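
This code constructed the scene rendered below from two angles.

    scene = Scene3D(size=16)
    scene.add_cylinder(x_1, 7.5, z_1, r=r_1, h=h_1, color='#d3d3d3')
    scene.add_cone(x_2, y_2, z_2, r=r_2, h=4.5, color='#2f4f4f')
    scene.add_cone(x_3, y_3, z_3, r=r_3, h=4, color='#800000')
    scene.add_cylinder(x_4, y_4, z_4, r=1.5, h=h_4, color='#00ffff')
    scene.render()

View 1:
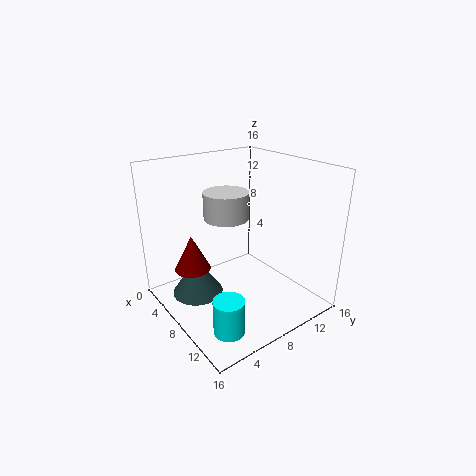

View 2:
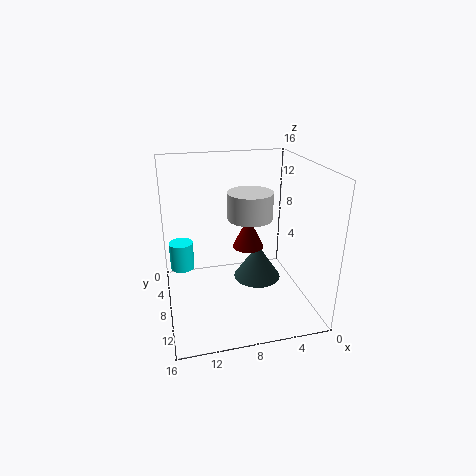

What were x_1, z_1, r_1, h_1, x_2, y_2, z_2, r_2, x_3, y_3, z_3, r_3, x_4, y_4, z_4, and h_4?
x_1 = 6.5
z_1 = 10
r_1 = 2.5
h_1 = 3
x_2 = 4.5
y_2 = 4.5
z_2 = 0.5
r_2 = 3
x_3 = 5.5
y_3 = 3.5
z_3 = 4.5
r_3 = 2
x_4 = 14
y_4 = 2.5
z_4 = 2
h_4 = 3.5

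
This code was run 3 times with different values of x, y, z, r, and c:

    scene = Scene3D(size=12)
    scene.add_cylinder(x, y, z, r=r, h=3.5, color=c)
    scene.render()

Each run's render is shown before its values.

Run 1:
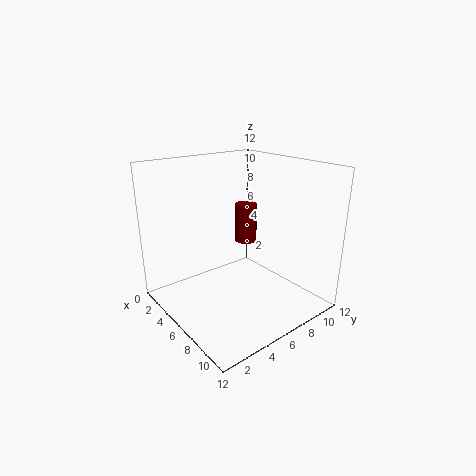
x = 4; y = 8.5; z = 4.5; r = 1; c = 'maroon'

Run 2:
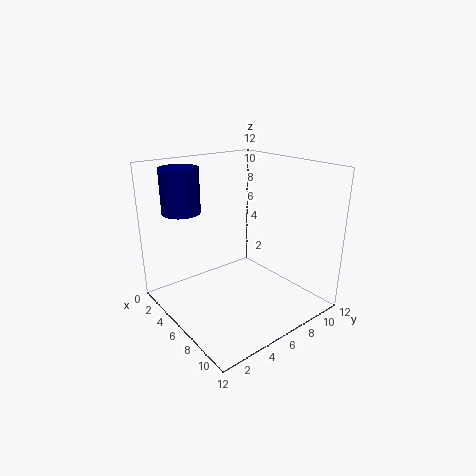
x = 4; y = 2; z = 8.5; r = 1.5; c = 'navy'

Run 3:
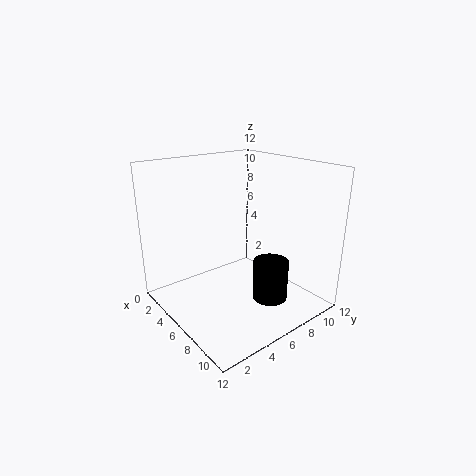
x = 8; y = 8; z = 0.5; r = 1.5; c = 'black'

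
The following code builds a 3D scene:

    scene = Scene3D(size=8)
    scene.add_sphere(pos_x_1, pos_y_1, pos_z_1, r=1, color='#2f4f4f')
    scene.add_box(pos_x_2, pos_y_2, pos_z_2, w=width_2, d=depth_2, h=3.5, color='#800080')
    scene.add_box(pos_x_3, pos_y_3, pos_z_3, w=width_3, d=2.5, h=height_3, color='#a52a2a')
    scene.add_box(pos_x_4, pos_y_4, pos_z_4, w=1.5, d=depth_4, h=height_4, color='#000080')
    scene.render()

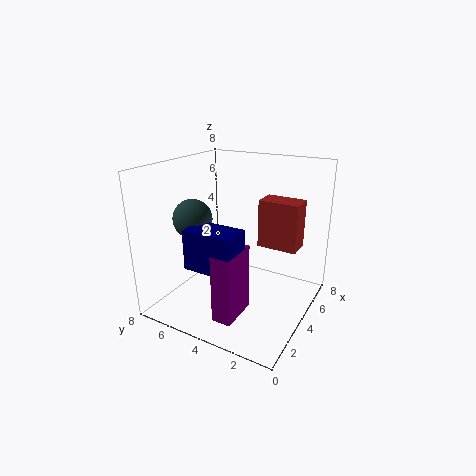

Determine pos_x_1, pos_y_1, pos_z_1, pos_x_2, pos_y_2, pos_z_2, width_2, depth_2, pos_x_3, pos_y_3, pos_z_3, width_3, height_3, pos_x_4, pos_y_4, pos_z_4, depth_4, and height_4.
pos_x_1 = 2; pos_y_1 = 5.5; pos_z_1 = 5.5; pos_x_2 = 0.5; pos_y_2 = 2.5; pos_z_2 = 1; width_2 = 2; depth_2 = 1; pos_x_3 = 6.5; pos_y_3 = 1.5; pos_z_3 = 2.5; width_3 = 1.5; height_3 = 3; pos_x_4 = 0.5; pos_y_4 = 2.5; pos_z_4 = 3.5; depth_4 = 2.5; height_4 = 2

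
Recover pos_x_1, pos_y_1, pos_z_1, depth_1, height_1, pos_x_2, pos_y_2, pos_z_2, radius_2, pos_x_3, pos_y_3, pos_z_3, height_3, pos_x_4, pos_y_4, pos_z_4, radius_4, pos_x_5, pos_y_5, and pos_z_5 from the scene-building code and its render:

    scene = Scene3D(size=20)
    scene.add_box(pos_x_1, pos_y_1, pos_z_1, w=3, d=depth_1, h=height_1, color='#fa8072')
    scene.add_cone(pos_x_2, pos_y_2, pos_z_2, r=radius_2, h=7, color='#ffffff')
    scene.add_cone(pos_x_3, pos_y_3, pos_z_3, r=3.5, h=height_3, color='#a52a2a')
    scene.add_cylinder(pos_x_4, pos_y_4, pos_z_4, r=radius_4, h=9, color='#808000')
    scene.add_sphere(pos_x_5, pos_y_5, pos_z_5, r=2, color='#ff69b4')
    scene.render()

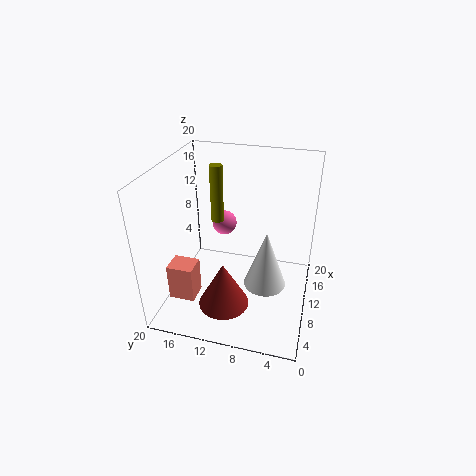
pos_x_1 = 3.5; pos_y_1 = 14.5; pos_z_1 = 3; depth_1 = 3.5; height_1 = 5; pos_x_2 = 4; pos_y_2 = 5; pos_z_2 = 8; radius_2 = 2.5; pos_x_3 = 6; pos_y_3 = 11; pos_z_3 = 1.5; height_3 = 6.5; pos_x_4 = 16; pos_y_4 = 15; pos_z_4 = 9; radius_4 = 1; pos_x_5 = 18; pos_y_5 = 14.5; pos_z_5 = 7.5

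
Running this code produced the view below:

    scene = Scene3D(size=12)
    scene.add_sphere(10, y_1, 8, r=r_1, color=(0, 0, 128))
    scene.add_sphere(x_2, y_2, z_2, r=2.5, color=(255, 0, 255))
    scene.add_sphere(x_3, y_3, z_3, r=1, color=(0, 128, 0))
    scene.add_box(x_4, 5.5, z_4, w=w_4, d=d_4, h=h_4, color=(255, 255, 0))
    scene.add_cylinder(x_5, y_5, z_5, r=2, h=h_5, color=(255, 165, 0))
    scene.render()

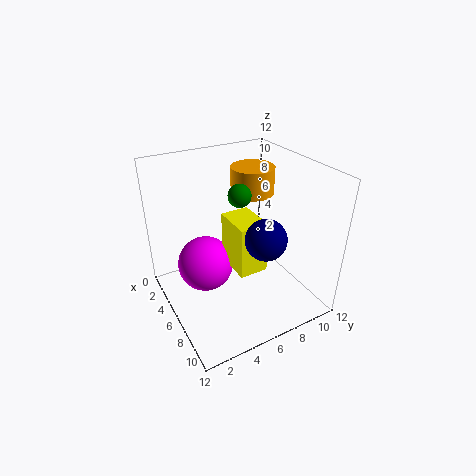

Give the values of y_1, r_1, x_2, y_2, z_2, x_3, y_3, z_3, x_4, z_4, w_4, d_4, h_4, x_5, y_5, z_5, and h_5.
y_1 = 6; r_1 = 1.5; x_2 = 3.5; y_2 = 4; z_2 = 2.5; x_3 = 4.5; y_3 = 7; z_3 = 9; x_4 = 4; z_4 = 3; w_4 = 3.5; d_4 = 2.5; h_4 = 4.5; x_5 = 2.5; y_5 = 9.5; z_5 = 8; h_5 = 2.5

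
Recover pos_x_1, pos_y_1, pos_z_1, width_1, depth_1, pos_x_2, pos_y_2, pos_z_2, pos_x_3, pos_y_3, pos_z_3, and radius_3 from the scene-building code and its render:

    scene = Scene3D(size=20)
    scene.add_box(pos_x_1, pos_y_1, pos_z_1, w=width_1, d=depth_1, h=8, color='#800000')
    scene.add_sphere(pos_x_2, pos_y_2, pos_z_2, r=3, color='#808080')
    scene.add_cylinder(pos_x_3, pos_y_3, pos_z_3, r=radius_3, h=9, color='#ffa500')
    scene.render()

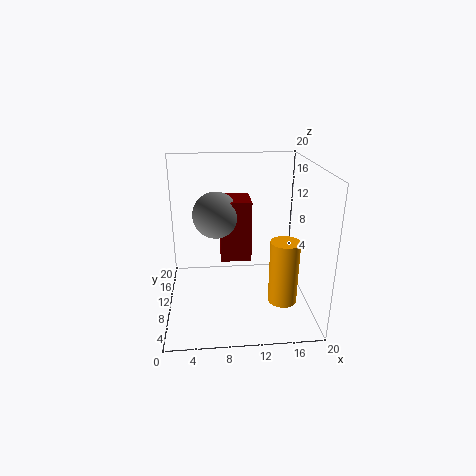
pos_x_1 = 7.5; pos_y_1 = 7; pos_z_1 = 8; width_1 = 4; depth_1 = 4.5; pos_x_2 = 7; pos_y_2 = 8.5; pos_z_2 = 14; pos_x_3 = 16; pos_y_3 = 7; pos_z_3 = 1.5; radius_3 = 2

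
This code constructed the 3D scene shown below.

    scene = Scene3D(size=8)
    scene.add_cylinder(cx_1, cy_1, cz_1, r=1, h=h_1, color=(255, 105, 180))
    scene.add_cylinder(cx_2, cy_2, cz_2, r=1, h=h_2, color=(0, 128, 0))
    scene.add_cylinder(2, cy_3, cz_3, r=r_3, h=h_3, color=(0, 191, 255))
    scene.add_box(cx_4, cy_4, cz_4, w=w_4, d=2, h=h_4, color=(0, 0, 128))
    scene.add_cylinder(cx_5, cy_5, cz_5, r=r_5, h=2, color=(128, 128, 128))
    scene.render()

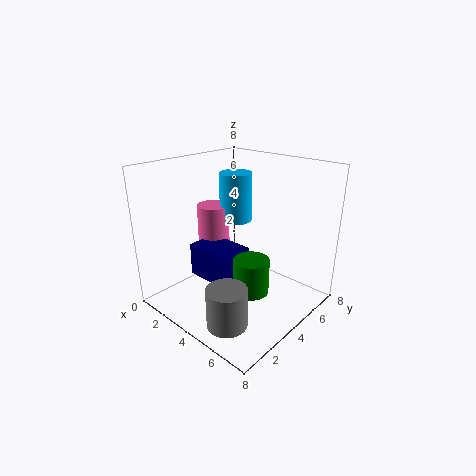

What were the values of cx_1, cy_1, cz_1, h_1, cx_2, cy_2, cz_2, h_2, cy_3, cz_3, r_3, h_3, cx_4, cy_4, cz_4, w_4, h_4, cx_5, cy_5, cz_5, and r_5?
cx_1 = 1
cy_1 = 5
cz_1 = 2
h_1 = 3
cx_2 = 5
cy_2 = 4
cz_2 = 1
h_2 = 2
cy_3 = 6
cz_3 = 4
r_3 = 1
h_3 = 3
cx_4 = 1
cy_4 = 3
cz_4 = 1
w_4 = 3
h_4 = 2
cx_5 = 6
cy_5 = 1
cz_5 = 1
r_5 = 1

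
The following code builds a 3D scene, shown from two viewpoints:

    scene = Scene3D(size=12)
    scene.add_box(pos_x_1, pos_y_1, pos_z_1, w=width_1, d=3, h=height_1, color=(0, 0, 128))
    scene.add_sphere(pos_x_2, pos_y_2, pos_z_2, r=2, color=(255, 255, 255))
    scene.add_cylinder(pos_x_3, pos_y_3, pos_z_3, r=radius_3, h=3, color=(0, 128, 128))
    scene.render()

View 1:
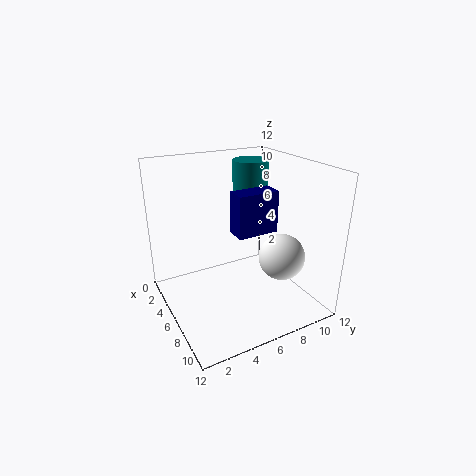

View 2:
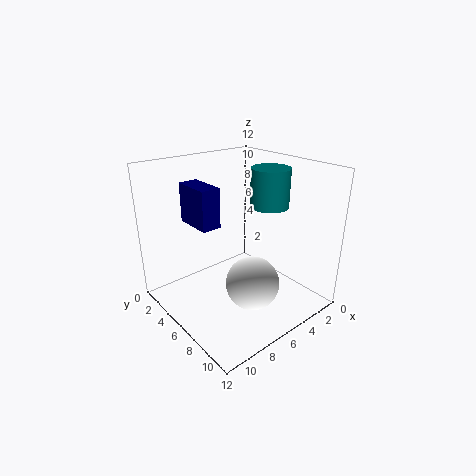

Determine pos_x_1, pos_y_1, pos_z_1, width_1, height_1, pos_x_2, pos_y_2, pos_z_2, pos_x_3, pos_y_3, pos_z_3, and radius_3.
pos_x_1 = 8.5; pos_y_1 = 4; pos_z_1 = 8; width_1 = 1.5; height_1 = 3; pos_x_2 = 7.5; pos_y_2 = 9.5; pos_z_2 = 4; pos_x_3 = 4.5; pos_y_3 = 8; pos_z_3 = 9; radius_3 = 1.5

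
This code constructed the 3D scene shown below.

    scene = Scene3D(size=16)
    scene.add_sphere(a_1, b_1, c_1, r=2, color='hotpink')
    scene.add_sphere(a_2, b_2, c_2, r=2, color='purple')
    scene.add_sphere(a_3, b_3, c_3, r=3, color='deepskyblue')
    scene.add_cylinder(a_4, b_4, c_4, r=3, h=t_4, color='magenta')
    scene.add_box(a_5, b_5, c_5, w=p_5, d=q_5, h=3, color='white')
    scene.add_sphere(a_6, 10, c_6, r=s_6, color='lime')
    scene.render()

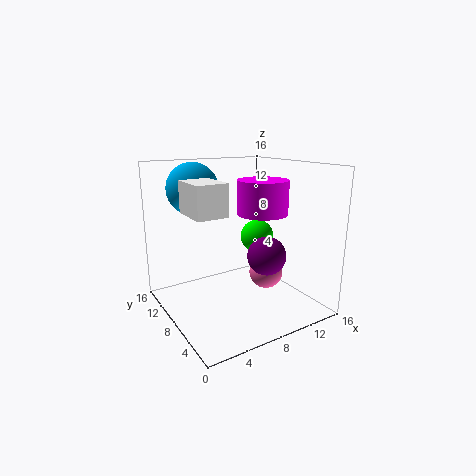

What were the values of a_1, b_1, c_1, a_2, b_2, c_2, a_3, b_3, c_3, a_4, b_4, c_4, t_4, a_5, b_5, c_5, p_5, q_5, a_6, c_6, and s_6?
a_1 = 12, b_1 = 8, c_1 = 3, a_2 = 9, b_2 = 4, c_2 = 7, a_3 = 5, b_3 = 13, c_3 = 13, a_4 = 12, b_4 = 9, c_4 = 10, t_4 = 4, a_5 = 1, b_5 = 3, c_5 = 12, p_5 = 3, q_5 = 4, a_6 = 12, c_6 = 7, s_6 = 2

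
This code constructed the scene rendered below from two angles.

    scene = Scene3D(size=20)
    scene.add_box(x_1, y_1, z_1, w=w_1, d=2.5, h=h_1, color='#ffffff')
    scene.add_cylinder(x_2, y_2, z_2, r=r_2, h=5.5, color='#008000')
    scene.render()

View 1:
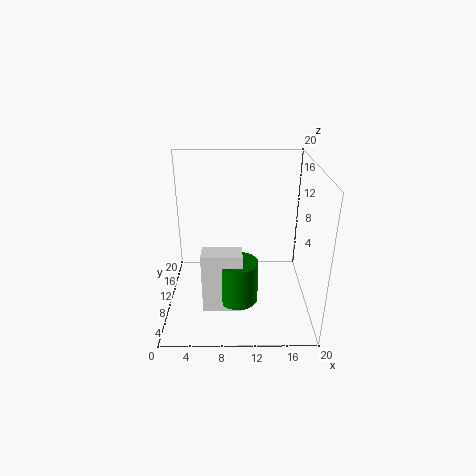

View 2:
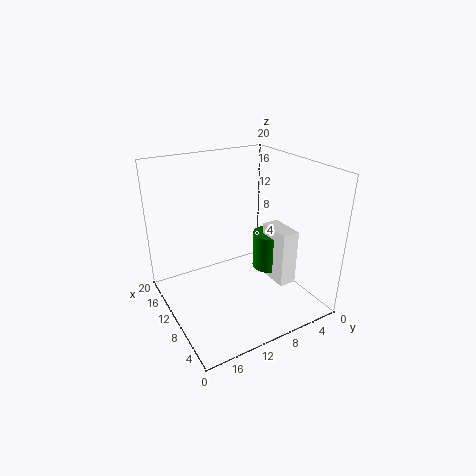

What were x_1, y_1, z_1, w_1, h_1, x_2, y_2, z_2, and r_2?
x_1 = 5.5; y_1 = 3; z_1 = 3; w_1 = 5; h_1 = 8; x_2 = 10; y_2 = 4.5; z_2 = 4; r_2 = 2.5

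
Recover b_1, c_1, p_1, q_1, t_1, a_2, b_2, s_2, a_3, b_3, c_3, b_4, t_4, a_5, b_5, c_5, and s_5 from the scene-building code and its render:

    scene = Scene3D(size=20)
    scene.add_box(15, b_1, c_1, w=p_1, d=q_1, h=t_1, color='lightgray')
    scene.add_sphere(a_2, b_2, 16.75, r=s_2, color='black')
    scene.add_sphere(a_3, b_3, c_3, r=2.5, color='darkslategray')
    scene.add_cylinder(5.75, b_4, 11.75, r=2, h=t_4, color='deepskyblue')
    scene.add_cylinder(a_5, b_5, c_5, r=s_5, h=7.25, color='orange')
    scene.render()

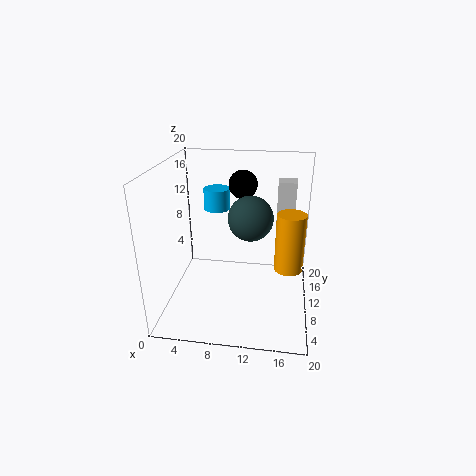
b_1 = 16.25
c_1 = 7.75
p_1 = 2.75
q_1 = 2.75
t_1 = 8.5
a_2 = 10.25
b_2 = 13
s_2 = 2
a_3 = 12.5
b_3 = 3
c_3 = 16
b_4 = 16.25
t_4 = 3.25
a_5 = 17
b_5 = 5.5
c_5 = 8.5
s_5 = 1.75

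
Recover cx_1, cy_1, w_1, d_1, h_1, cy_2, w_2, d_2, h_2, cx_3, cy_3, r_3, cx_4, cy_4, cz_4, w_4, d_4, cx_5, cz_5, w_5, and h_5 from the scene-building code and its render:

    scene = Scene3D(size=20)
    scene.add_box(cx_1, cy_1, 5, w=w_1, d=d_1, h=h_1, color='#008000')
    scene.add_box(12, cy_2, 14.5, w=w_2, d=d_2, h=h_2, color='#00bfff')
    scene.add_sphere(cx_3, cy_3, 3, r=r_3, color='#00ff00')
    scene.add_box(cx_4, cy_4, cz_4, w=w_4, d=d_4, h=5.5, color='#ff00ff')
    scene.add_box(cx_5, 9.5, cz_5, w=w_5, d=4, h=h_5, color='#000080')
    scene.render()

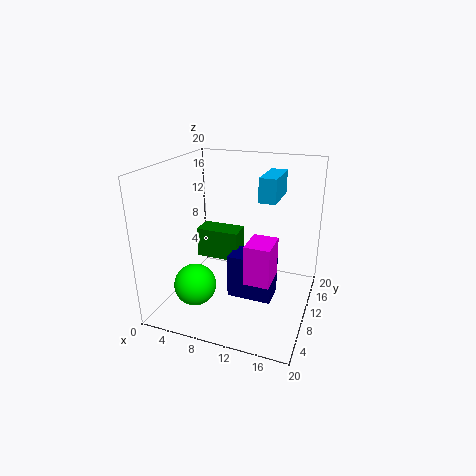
cx_1 = 2.5
cy_1 = 12
w_1 = 6.5
d_1 = 3.5
h_1 = 4.5
cy_2 = 12.5
w_2 = 2.5
d_2 = 6.5
h_2 = 3.5
cx_3 = 4.5
cy_3 = 7
r_3 = 3
cx_4 = 12
cy_4 = 6.5
cz_4 = 5
w_4 = 3.5
d_4 = 4.5
cx_5 = 8.5
cz_5 = 0.5
w_5 = 6.5
h_5 = 6.5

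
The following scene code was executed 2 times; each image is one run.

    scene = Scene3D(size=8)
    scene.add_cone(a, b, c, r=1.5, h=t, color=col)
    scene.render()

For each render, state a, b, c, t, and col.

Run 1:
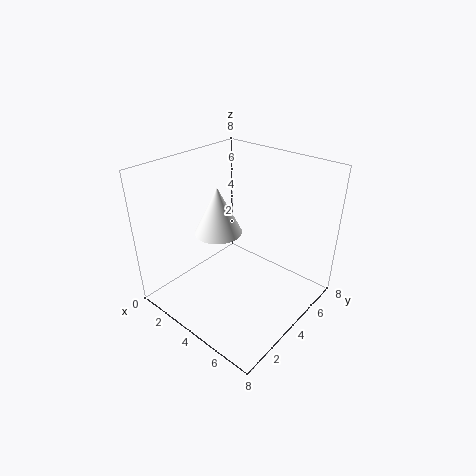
a = 1.5; b = 5; c = 3; t = 3; col = 'white'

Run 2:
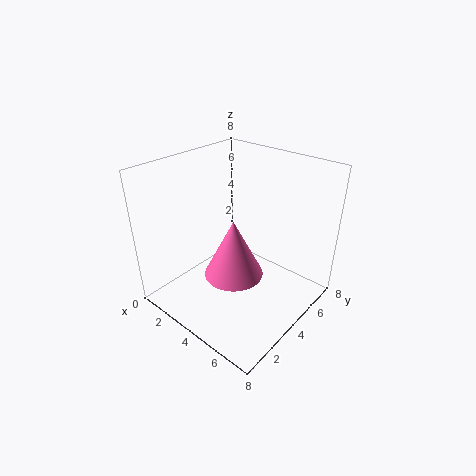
a = 5; b = 2.5; c = 3; t = 3; col = 'hotpink'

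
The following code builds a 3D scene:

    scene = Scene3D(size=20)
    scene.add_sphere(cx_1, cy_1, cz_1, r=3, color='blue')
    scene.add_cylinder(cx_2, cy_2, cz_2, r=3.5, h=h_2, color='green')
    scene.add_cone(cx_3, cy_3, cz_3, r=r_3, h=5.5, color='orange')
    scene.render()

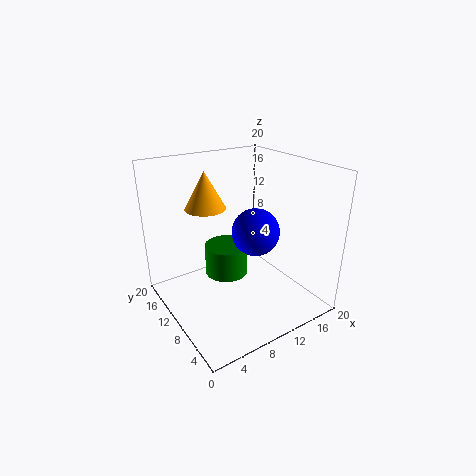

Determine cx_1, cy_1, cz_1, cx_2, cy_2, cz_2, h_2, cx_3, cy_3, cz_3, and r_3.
cx_1 = 10
cy_1 = 6
cz_1 = 12.5
cx_2 = 12
cy_2 = 16.5
cz_2 = 0.5
h_2 = 5
cx_3 = 8
cy_3 = 15.5
cz_3 = 13
r_3 = 3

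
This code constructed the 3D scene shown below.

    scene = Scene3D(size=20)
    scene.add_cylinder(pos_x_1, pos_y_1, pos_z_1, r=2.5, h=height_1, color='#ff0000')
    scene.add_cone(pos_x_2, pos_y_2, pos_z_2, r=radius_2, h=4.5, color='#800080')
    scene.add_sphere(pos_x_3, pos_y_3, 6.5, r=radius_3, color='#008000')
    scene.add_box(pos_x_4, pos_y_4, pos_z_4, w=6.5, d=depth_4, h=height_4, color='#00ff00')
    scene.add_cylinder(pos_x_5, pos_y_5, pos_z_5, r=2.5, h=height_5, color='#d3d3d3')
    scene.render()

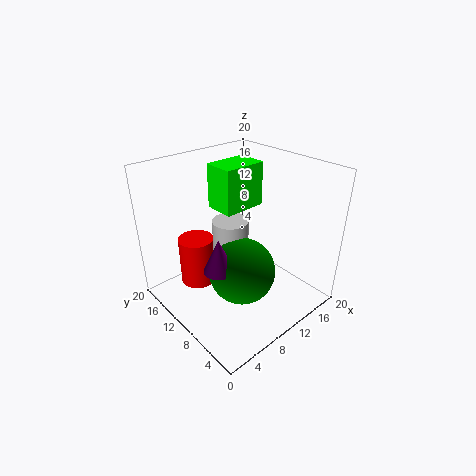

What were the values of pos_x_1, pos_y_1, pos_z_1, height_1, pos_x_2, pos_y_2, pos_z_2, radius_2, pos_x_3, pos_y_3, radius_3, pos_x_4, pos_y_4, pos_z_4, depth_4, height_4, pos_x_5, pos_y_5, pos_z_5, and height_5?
pos_x_1 = 6; pos_y_1 = 14.5; pos_z_1 = 2.5; height_1 = 7; pos_x_2 = 5; pos_y_2 = 8; pos_z_2 = 8; radius_2 = 2; pos_x_3 = 8.5; pos_y_3 = 7.5; radius_3 = 4.5; pos_x_4 = 10; pos_y_4 = 12; pos_z_4 = 12.5; depth_4 = 4.5; height_4 = 6.5; pos_x_5 = 9.5; pos_y_5 = 11; pos_z_5 = 2.5; height_5 = 10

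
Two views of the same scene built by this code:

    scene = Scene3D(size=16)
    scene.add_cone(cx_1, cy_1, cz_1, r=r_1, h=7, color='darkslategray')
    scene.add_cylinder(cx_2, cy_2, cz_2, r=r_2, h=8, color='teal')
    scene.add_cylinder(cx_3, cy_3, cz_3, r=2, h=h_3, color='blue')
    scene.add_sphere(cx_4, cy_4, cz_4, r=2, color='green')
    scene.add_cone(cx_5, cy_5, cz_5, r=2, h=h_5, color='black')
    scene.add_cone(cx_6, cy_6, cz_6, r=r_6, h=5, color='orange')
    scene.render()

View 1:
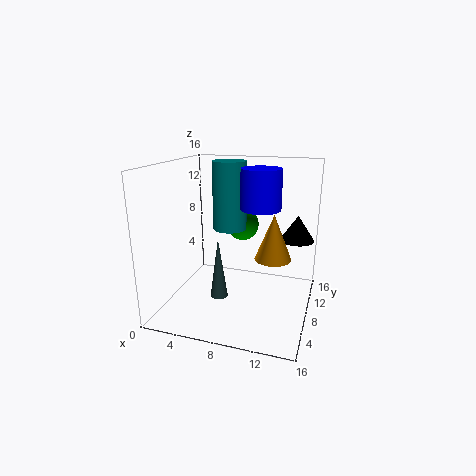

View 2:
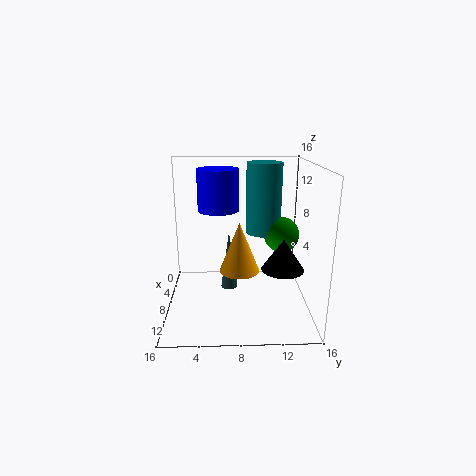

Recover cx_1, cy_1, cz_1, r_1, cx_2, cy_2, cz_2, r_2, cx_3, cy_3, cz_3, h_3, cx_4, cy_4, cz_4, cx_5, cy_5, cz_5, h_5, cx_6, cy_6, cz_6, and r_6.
cx_1 = 6
cy_1 = 7
cz_1 = 1
r_1 = 1
cx_2 = 6
cy_2 = 11
cz_2 = 8
r_2 = 2
cx_3 = 11
cy_3 = 6
cz_3 = 12
h_3 = 4
cx_4 = 7
cy_4 = 13
cz_4 = 8
cx_5 = 14
cy_5 = 12
cz_5 = 7
h_5 = 3
cx_6 = 12
cy_6 = 8
cz_6 = 6
r_6 = 2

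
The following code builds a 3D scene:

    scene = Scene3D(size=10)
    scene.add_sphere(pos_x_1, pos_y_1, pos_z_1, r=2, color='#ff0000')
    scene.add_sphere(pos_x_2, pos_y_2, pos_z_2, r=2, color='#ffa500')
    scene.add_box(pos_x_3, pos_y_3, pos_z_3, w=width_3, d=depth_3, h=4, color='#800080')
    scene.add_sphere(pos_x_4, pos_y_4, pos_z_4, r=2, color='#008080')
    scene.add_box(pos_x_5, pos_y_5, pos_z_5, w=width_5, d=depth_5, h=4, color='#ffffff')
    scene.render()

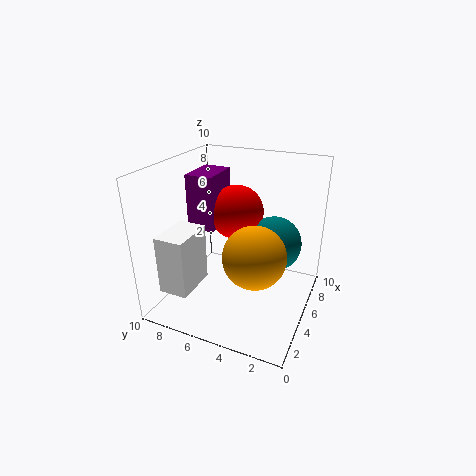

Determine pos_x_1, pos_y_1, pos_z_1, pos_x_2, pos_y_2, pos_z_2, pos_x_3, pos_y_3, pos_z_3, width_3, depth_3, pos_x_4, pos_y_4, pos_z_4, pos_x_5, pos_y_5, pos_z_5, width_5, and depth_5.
pos_x_1 = 7, pos_y_1 = 6, pos_z_1 = 6, pos_x_2 = 3, pos_y_2 = 3, pos_z_2 = 5, pos_x_3 = 5, pos_y_3 = 7, pos_z_3 = 5, width_3 = 3, depth_3 = 2, pos_x_4 = 7, pos_y_4 = 3, pos_z_4 = 4, pos_x_5 = 1, pos_y_5 = 7, pos_z_5 = 2, width_5 = 3, depth_5 = 2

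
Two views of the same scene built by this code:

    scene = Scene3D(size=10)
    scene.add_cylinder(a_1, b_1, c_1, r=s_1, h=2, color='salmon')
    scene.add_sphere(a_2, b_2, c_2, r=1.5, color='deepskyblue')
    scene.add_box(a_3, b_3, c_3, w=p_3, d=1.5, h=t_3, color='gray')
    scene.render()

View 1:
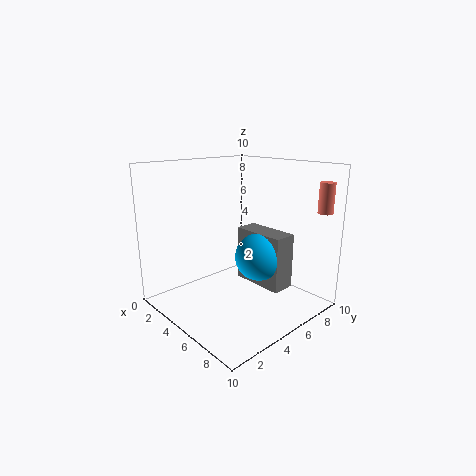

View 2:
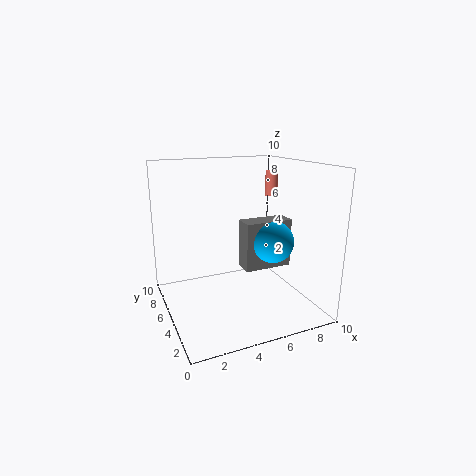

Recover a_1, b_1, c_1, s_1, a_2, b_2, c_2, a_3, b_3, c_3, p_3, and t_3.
a_1 = 9.5, b_1 = 8.5, c_1 = 7, s_1 = 0.5, a_2 = 7.5, b_2 = 4.5, c_2 = 4.5, a_3 = 5.5, b_3 = 4.5, c_3 = 2.5, p_3 = 3.5, t_3 = 3.5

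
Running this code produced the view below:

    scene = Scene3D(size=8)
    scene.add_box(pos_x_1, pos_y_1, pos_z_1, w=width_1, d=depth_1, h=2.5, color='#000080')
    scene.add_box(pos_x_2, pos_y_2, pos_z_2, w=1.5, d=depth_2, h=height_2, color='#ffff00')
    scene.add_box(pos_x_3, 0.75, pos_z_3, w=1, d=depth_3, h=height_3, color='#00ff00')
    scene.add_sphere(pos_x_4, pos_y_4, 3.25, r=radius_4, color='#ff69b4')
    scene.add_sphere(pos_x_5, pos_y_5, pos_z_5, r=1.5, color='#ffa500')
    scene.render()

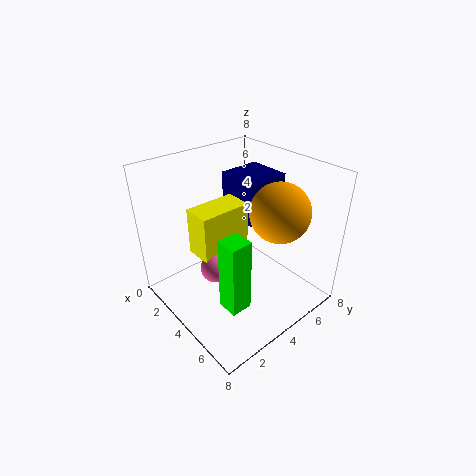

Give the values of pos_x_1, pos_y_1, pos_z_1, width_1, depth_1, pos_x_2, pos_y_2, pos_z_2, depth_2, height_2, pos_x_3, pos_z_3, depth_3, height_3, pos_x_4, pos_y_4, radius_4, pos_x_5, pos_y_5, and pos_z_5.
pos_x_1 = 1.75
pos_y_1 = 4.75
pos_z_1 = 4.5
width_1 = 2.5
depth_1 = 2.5
pos_x_2 = 3
pos_y_2 = 1.5
pos_z_2 = 3.75
depth_2 = 2.75
height_2 = 2.5
pos_x_3 = 6.5
pos_z_3 = 3
depth_3 = 1
height_3 = 3.5
pos_x_4 = 4.5
pos_y_4 = 2
radius_4 = 0.75
pos_x_5 = 6.25
pos_y_5 = 4.75
pos_z_5 = 6.25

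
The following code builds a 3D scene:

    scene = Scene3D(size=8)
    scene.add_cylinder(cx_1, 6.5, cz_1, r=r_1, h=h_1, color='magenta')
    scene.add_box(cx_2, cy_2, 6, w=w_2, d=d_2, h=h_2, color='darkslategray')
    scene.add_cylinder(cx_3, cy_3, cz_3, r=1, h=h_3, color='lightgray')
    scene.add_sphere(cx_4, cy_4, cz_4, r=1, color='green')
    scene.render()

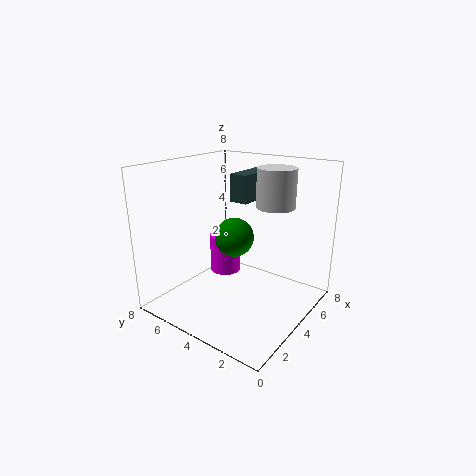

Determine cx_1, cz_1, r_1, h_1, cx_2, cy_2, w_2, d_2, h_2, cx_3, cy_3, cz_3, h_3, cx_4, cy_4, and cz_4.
cx_1 = 6; cz_1 = 0.5; r_1 = 1; h_1 = 2.5; cx_2 = 4; cy_2 = 3.5; w_2 = 2.5; d_2 = 1; h_2 = 1.5; cx_3 = 4.5; cy_3 = 2; cz_3 = 6; h_3 = 2; cx_4 = 3; cy_4 = 3.5; cz_4 = 4.5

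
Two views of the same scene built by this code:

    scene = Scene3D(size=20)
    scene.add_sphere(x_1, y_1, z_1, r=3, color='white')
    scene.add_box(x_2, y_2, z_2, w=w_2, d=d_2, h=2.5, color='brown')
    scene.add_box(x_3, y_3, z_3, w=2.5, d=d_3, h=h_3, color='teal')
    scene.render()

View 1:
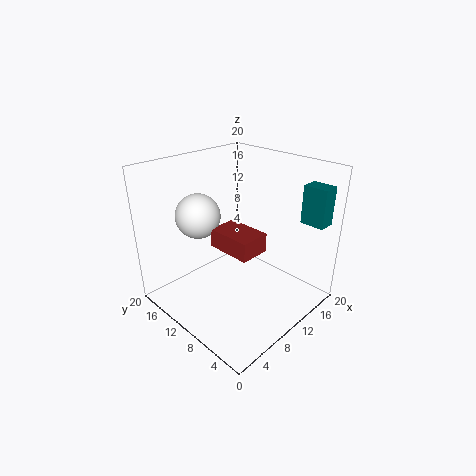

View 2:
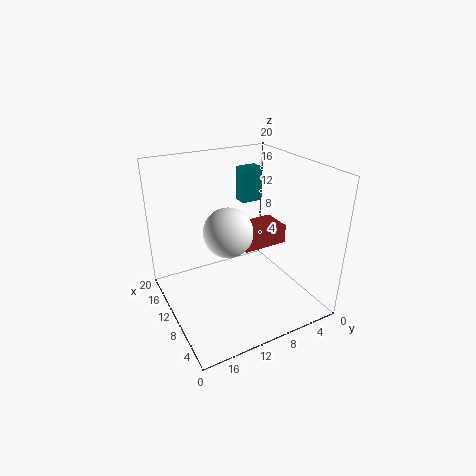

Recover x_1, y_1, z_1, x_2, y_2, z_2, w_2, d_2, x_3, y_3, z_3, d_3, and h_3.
x_1 = 6, y_1 = 13.5, z_1 = 13.5, x_2 = 6, y_2 = 5, z_2 = 10, w_2 = 4, d_2 = 6, x_3 = 17.5, y_3 = 1.5, z_3 = 11.5, d_3 = 3.5, h_3 = 5.5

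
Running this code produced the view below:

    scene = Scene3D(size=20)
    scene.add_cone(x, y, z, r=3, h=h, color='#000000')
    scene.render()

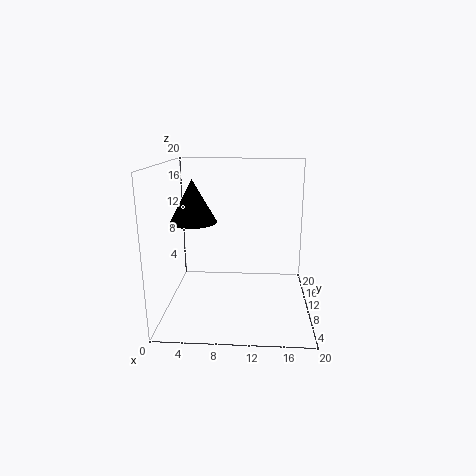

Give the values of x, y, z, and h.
x = 4.5
y = 7
z = 13
h = 5.5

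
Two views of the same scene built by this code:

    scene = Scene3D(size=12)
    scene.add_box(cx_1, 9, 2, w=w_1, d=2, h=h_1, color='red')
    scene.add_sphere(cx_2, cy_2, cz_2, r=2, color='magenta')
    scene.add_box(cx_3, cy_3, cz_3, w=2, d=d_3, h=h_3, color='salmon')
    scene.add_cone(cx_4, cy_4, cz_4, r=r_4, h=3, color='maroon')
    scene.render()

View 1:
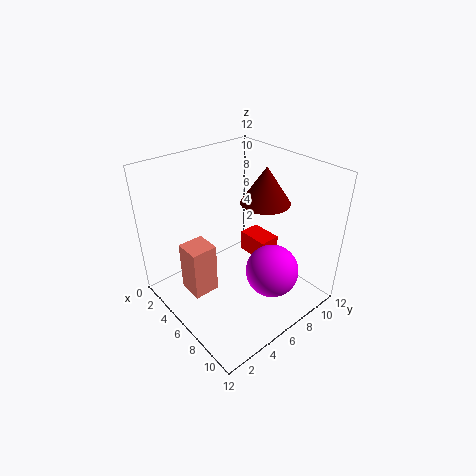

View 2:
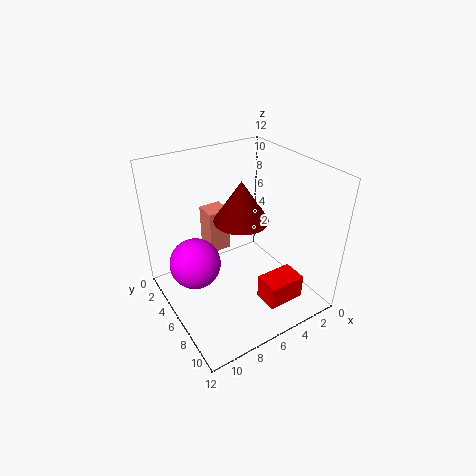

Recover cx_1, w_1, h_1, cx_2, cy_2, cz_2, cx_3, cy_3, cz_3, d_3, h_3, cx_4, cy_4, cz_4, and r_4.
cx_1 = 3
w_1 = 3
h_1 = 2
cx_2 = 10
cy_2 = 6
cz_2 = 5
cx_3 = 5
cy_3 = 1
cz_3 = 3
d_3 = 2
h_3 = 4
cx_4 = 7
cy_4 = 8
cz_4 = 9
r_4 = 2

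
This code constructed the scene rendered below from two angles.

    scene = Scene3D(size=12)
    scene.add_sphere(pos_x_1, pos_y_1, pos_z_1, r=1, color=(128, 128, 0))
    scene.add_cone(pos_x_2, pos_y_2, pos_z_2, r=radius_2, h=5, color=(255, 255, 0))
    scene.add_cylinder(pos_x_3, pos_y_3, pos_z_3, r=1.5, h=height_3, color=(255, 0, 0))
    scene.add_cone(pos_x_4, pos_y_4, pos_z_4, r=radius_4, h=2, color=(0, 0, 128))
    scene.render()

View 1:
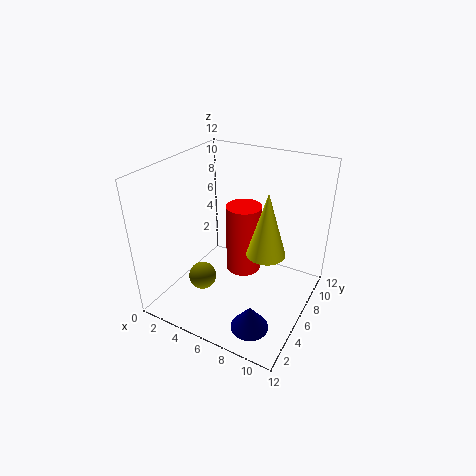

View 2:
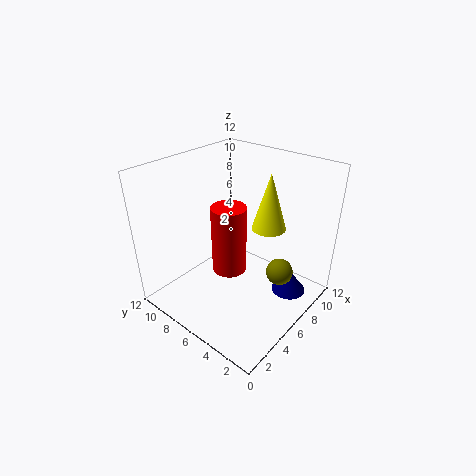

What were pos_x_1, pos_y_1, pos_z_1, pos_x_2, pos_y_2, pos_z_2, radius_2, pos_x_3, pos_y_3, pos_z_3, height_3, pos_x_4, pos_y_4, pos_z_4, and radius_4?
pos_x_1 = 5.5
pos_y_1 = 1.5
pos_z_1 = 5
pos_x_2 = 9
pos_y_2 = 5
pos_z_2 = 6
radius_2 = 1.5
pos_x_3 = 6
pos_y_3 = 7
pos_z_3 = 2.5
height_3 = 6
pos_x_4 = 9
pos_y_4 = 2.5
pos_z_4 = 0.5
radius_4 = 1.5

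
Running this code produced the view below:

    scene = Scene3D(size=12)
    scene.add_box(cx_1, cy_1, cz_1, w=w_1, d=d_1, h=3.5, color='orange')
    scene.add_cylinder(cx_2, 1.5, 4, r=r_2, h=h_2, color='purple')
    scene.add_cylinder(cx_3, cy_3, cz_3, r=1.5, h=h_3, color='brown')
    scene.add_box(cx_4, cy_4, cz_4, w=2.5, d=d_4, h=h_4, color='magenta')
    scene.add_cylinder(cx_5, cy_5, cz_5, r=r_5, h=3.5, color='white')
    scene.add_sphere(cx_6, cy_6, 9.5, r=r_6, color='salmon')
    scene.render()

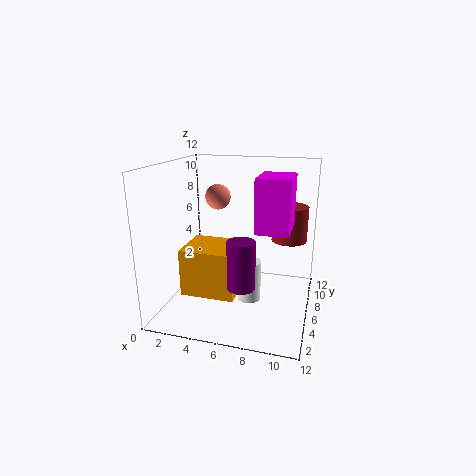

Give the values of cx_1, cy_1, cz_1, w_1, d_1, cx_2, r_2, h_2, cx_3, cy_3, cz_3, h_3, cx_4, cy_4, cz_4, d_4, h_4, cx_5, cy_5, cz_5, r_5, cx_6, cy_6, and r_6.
cx_1 = 3
cy_1 = 1
cz_1 = 3
w_1 = 4
d_1 = 3.5
cx_2 = 7.5
r_2 = 1
h_2 = 3.5
cx_3 = 10
cy_3 = 8
cz_3 = 5.5
h_3 = 3
cx_4 = 8
cy_4 = 3
cz_4 = 7.5
d_4 = 3.5
h_4 = 4
cx_5 = 7
cy_5 = 6
cz_5 = 0.5
r_5 = 1
cx_6 = 4.5
cy_6 = 5.5
r_6 = 1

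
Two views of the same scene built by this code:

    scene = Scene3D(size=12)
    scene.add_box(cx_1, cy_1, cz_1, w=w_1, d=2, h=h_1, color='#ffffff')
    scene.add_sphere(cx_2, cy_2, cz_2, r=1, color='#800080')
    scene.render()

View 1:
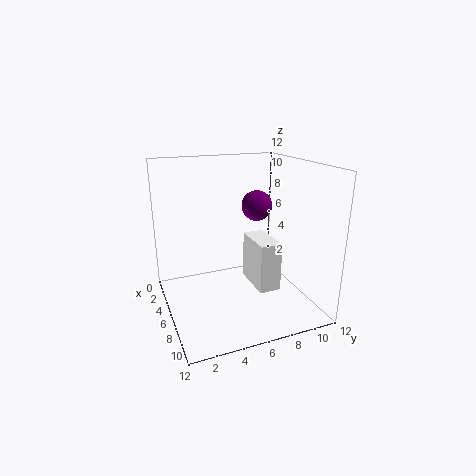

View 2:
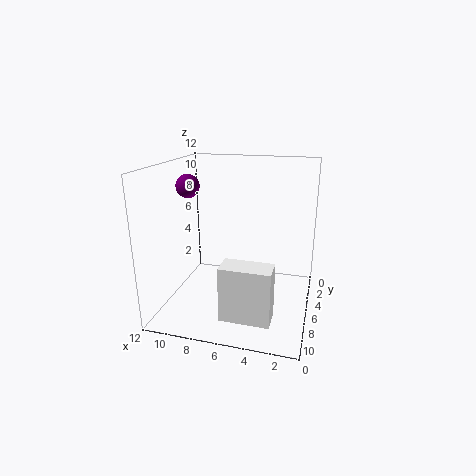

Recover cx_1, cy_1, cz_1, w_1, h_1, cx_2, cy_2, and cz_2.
cx_1 = 2.5, cy_1 = 8, cz_1 = 0.5, w_1 = 4, h_1 = 4.5, cx_2 = 10.5, cy_2 = 5.5, cz_2 = 10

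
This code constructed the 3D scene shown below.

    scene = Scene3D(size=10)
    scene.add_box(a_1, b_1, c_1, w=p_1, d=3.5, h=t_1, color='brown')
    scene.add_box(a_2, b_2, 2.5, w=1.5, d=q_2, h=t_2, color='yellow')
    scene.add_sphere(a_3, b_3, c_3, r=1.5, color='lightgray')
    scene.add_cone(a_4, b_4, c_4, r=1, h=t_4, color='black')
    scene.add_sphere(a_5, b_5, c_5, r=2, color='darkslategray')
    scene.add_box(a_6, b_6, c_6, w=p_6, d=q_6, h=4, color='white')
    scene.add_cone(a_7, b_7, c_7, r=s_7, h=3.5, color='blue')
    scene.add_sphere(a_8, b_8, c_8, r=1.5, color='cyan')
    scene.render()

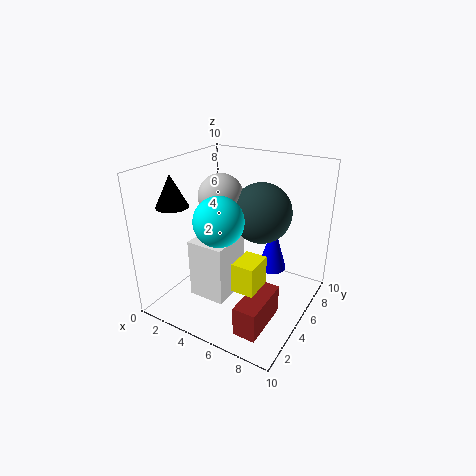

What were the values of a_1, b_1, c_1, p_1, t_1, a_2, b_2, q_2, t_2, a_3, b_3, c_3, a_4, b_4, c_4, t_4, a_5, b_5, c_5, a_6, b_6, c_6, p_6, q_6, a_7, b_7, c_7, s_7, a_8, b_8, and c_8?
a_1 = 7; b_1 = 1; c_1 = 0.5; p_1 = 1.5; t_1 = 2; a_2 = 6; b_2 = 2.5; q_2 = 2; t_2 = 2; a_3 = 4; b_3 = 4.5; c_3 = 8; a_4 = 2.5; b_4 = 1.5; c_4 = 8; t_4 = 2; a_5 = 6.5; b_5 = 5.5; c_5 = 7; a_6 = 3; b_6 = 2; c_6 = 1.5; p_6 = 2.5; q_6 = 3; a_7 = 7; b_7 = 6.5; c_7 = 2.5; s_7 = 1; a_8 = 5.5; b_8 = 2; c_8 = 7.5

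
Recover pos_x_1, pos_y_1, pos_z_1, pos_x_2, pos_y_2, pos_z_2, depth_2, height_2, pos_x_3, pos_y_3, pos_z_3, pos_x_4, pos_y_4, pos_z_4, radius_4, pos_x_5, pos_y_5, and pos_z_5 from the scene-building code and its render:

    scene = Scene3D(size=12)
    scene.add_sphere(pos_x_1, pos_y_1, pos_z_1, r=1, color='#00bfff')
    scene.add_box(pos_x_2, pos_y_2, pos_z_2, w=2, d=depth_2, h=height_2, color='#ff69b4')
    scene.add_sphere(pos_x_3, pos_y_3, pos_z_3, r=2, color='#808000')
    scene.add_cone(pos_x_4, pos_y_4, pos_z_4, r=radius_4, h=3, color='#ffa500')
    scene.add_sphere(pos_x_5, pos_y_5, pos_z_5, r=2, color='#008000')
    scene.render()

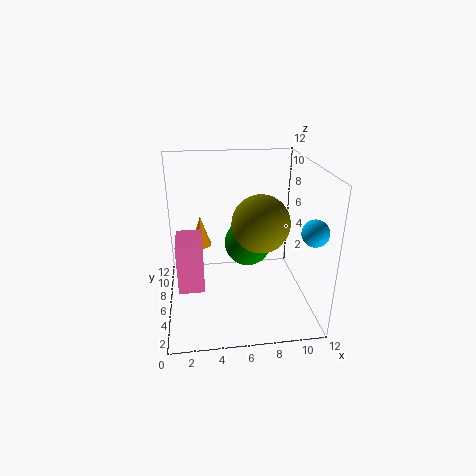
pos_x_1 = 11
pos_y_1 = 2
pos_z_1 = 8
pos_x_2 = 1
pos_y_2 = 3
pos_z_2 = 3
depth_2 = 3
height_2 = 4
pos_x_3 = 7
pos_y_3 = 2
pos_z_3 = 9
pos_x_4 = 3
pos_y_4 = 11
pos_z_4 = 3
radius_4 = 1
pos_x_5 = 7
pos_y_5 = 7
pos_z_5 = 5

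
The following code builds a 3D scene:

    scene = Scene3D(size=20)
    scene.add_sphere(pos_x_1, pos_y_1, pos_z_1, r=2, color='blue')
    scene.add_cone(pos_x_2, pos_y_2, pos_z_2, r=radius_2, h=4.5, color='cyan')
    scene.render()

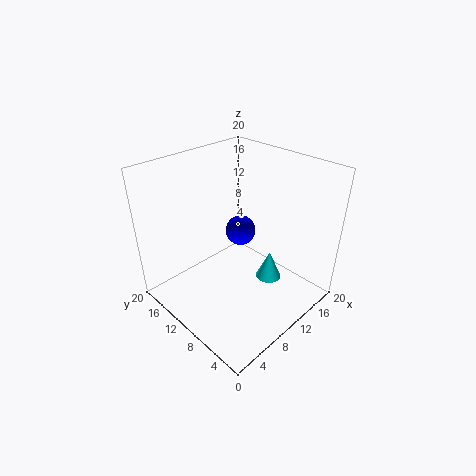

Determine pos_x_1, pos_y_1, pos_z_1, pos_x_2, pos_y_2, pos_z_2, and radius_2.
pos_x_1 = 10, pos_y_1 = 9.5, pos_z_1 = 11.5, pos_x_2 = 16, pos_y_2 = 9, pos_z_2 = 0.5, radius_2 = 2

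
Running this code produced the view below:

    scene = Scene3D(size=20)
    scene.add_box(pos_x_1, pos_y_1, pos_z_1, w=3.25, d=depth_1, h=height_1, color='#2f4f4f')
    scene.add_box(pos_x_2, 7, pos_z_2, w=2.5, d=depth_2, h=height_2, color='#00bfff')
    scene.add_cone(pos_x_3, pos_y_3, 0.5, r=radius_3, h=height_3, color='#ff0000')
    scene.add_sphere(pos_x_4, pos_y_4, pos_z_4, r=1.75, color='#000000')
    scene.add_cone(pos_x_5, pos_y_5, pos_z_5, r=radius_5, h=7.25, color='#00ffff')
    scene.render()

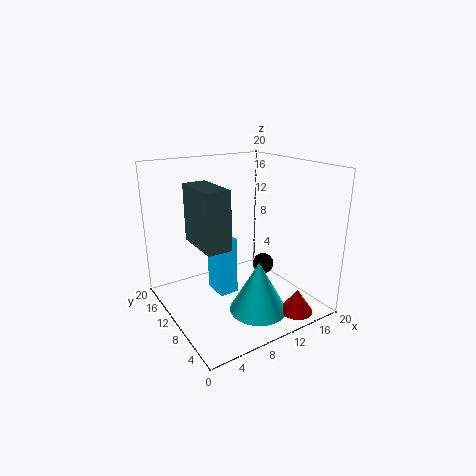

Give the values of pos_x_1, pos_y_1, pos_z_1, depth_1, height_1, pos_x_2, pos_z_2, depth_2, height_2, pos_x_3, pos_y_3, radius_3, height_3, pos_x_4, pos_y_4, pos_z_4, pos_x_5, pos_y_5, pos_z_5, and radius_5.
pos_x_1 = 3.75, pos_y_1 = 6.75, pos_z_1 = 10, depth_1 = 6.75, height_1 = 7.75, pos_x_2 = 5.5, pos_z_2 = 3.75, depth_2 = 3.5, height_2 = 7.5, pos_x_3 = 15, pos_y_3 = 2.75, radius_3 = 2.25, height_3 = 3.25, pos_x_4 = 18, pos_y_4 = 14.5, pos_z_4 = 2, pos_x_5 = 11, pos_y_5 = 6.25, pos_z_5 = 0.25, radius_5 = 4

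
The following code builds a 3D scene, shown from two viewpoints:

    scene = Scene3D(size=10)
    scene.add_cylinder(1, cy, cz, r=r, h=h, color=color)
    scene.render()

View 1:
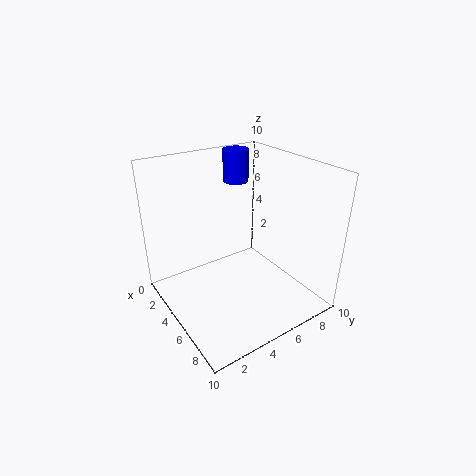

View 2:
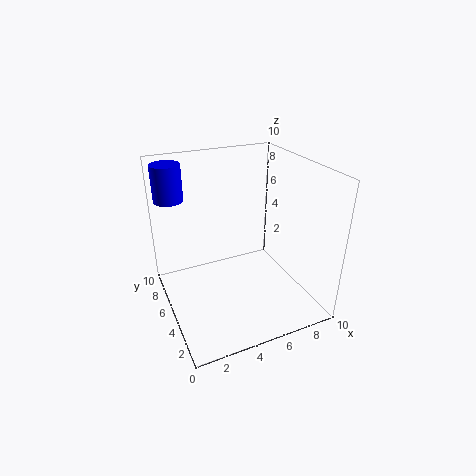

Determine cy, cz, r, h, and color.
cy = 7.5; cz = 7.5; r = 1; h = 2.5; color = 'blue'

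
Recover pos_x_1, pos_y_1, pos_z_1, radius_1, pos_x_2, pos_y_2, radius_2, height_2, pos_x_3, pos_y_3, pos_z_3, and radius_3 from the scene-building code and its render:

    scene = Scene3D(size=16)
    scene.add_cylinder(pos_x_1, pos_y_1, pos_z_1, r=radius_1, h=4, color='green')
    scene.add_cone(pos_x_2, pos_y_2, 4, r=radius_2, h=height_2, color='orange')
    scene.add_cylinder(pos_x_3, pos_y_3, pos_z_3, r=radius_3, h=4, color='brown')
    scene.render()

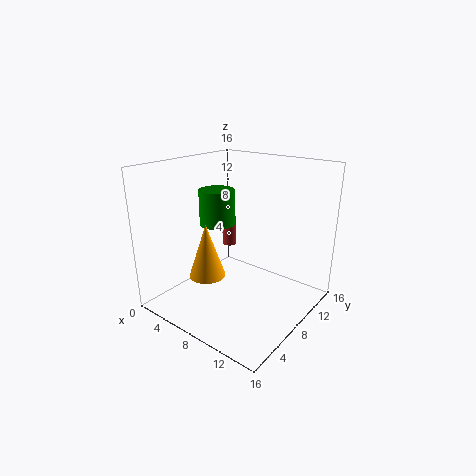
pos_x_1 = 5
pos_y_1 = 8
pos_z_1 = 9
radius_1 = 2
pos_x_2 = 6
pos_y_2 = 5
radius_2 = 2
height_2 = 6
pos_x_3 = 1
pos_y_3 = 15
pos_z_3 = 3
radius_3 = 1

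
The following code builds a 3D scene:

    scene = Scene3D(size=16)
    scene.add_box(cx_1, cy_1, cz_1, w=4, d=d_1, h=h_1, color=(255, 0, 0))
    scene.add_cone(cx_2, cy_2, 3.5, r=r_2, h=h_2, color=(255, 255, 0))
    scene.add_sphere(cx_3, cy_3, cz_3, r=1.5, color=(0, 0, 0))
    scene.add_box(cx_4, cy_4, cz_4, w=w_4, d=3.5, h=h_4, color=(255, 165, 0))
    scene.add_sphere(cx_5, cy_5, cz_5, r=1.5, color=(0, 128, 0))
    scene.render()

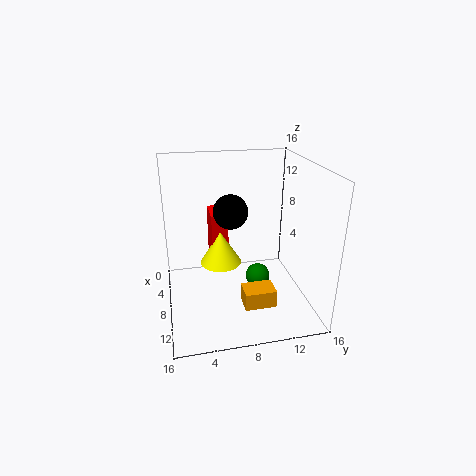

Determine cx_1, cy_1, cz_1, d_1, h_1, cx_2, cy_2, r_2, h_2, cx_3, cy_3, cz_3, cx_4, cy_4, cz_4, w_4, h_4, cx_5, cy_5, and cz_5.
cx_1 = 1, cy_1 = 5.5, cz_1 = 3.5, d_1 = 2, h_1 = 6, cx_2 = 5, cy_2 = 6.5, r_2 = 2.5, h_2 = 4, cx_3 = 14, cy_3 = 6, cz_3 = 13.5, cx_4 = 9.5, cy_4 = 8, cz_4 = 1, w_4 = 2.5, h_4 = 2, cx_5 = 6, cy_5 = 11, cz_5 = 1.5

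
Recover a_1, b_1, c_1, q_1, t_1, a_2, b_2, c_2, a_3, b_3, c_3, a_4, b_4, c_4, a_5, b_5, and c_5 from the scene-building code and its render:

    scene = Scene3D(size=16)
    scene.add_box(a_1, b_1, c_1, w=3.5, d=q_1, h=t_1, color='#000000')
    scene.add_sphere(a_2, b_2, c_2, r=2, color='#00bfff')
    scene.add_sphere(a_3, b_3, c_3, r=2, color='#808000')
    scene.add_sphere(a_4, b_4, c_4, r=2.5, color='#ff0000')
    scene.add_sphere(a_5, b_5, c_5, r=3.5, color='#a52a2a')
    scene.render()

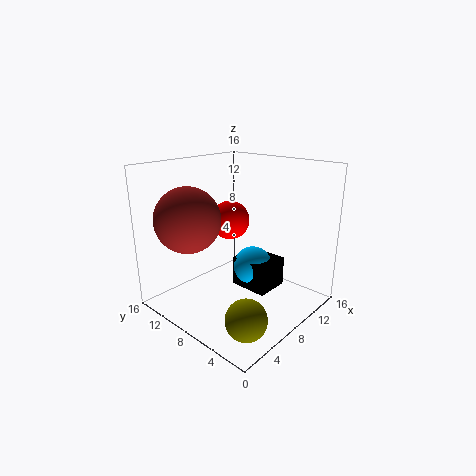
a_1 = 5.5; b_1 = 2.5; c_1 = 4; q_1 = 4; t_1 = 3; a_2 = 7; b_2 = 5; c_2 = 6; a_3 = 2.5; b_3 = 2; c_3 = 3; a_4 = 12; b_4 = 13; c_4 = 8; a_5 = 3.5; b_5 = 11; c_5 = 10.5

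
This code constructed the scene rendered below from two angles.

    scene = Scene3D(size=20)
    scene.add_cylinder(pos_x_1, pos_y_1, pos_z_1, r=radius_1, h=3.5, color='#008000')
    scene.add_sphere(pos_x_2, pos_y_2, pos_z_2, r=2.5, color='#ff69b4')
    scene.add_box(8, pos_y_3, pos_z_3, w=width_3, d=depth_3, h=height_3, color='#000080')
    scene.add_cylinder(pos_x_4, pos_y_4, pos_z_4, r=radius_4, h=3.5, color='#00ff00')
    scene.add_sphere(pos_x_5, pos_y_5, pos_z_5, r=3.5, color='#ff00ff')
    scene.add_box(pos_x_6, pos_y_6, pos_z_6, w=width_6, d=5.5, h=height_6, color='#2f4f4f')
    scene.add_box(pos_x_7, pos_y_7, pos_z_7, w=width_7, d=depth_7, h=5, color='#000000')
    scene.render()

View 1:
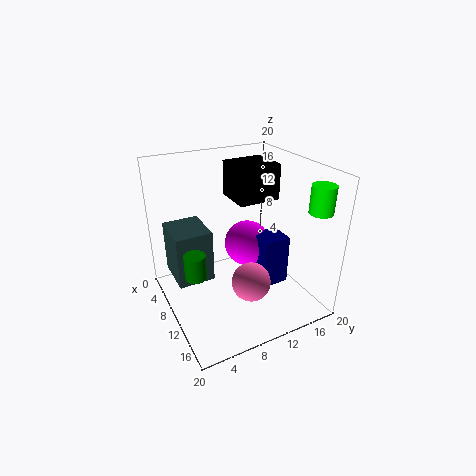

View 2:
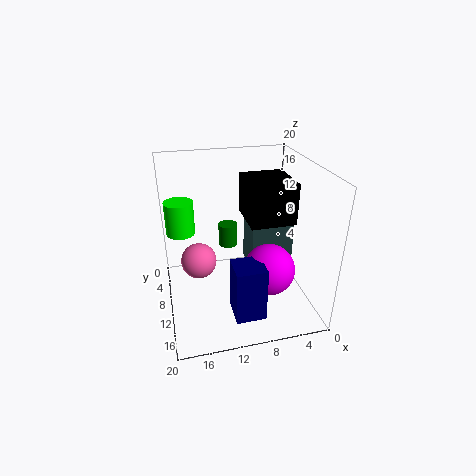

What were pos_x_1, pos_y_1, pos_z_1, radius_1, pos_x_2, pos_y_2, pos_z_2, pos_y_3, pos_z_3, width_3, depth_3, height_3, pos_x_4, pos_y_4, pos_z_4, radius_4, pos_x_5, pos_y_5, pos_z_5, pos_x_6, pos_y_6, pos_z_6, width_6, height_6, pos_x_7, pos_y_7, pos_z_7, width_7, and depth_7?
pos_x_1 = 10, pos_y_1 = 3.5, pos_z_1 = 5.5, radius_1 = 1.5, pos_x_2 = 15.5, pos_y_2 = 9, pos_z_2 = 6.5, pos_y_3 = 13.5, pos_z_3 = 1.5, width_3 = 4, depth_3 = 4, height_3 = 7.5, pos_x_4 = 18, pos_y_4 = 17, pos_z_4 = 15.5, radius_4 = 1.5, pos_x_5 = 6.5, pos_y_5 = 13.5, pos_z_5 = 6.5, pos_x_6 = 0.5, pos_y_6 = 2, pos_z_6 = 2, width_6 = 6.5, height_6 = 8, pos_x_7 = 4.5, pos_y_7 = 10.5, pos_z_7 = 14.5, width_7 = 5.5, depth_7 = 6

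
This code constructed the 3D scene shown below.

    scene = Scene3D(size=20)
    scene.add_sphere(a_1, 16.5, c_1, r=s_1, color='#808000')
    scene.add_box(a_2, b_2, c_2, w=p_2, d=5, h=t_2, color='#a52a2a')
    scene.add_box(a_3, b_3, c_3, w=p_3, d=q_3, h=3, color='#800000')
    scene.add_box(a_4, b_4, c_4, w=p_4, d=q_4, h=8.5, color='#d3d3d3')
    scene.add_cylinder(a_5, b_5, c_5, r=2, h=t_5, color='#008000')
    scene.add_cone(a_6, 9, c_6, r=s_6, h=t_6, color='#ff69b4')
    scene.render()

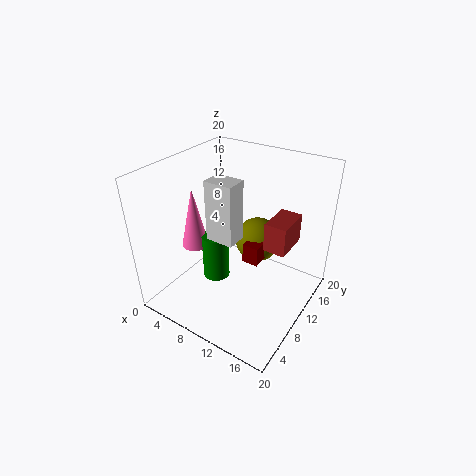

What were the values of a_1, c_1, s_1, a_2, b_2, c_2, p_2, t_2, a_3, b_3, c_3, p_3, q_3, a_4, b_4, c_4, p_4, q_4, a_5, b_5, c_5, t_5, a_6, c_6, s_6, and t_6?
a_1 = 9.5; c_1 = 6; s_1 = 3.5; a_2 = 14; b_2 = 10; c_2 = 9.5; p_2 = 3; t_2 = 4; a_3 = 9.5; b_3 = 12; c_3 = 4.5; p_3 = 2.5; q_3 = 2.5; a_4 = 6.5; b_4 = 7.5; c_4 = 10; p_4 = 4; q_4 = 3; a_5 = 6; b_5 = 10; c_5 = 2; t_5 = 7; a_6 = 3; c_6 = 7; s_6 = 2; t_6 = 9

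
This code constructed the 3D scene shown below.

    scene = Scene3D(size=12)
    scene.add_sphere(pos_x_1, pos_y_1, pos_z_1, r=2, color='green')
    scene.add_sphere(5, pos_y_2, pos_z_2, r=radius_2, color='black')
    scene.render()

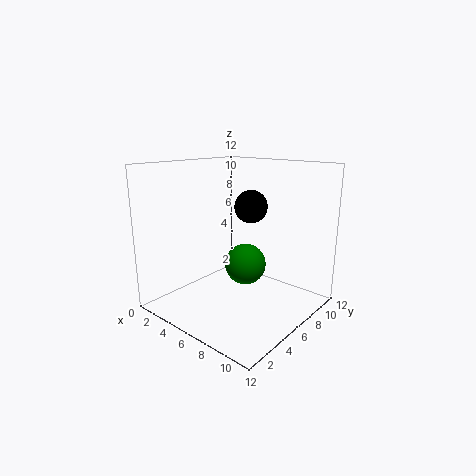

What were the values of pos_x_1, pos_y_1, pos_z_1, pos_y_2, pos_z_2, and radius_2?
pos_x_1 = 4; pos_y_1 = 9.5; pos_z_1 = 2; pos_y_2 = 9; pos_z_2 = 8; radius_2 = 1.5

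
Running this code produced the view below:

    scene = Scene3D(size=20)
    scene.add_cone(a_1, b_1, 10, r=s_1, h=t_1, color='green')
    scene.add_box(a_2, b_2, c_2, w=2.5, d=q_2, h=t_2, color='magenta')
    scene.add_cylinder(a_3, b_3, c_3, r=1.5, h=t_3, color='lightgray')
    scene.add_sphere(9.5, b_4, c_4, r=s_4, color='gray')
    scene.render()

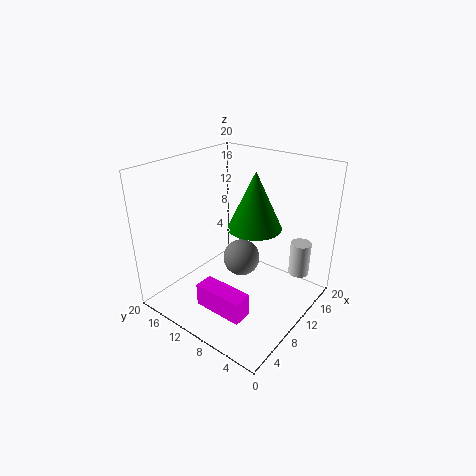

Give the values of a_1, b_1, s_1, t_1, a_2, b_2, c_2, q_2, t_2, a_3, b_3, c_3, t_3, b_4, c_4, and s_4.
a_1 = 14, b_1 = 10, s_1 = 4, t_1 = 8.5, a_2 = 2, b_2 = 4, c_2 = 3.5, q_2 = 6.5, t_2 = 3, a_3 = 16.5, b_3 = 3.5, c_3 = 3.5, t_3 = 5, b_4 = 9, c_4 = 7.5, s_4 = 2.5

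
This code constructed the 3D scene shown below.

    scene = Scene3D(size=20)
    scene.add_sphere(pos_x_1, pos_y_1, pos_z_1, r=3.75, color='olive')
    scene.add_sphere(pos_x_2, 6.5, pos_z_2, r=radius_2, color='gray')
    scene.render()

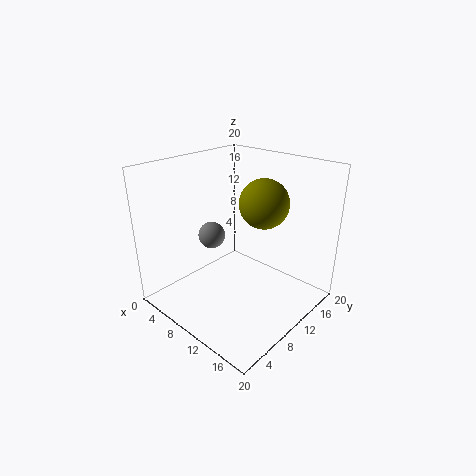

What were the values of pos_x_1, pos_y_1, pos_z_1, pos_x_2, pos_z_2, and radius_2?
pos_x_1 = 9.75; pos_y_1 = 16; pos_z_1 = 13.25; pos_x_2 = 8.5; pos_z_2 = 11.25; radius_2 = 1.75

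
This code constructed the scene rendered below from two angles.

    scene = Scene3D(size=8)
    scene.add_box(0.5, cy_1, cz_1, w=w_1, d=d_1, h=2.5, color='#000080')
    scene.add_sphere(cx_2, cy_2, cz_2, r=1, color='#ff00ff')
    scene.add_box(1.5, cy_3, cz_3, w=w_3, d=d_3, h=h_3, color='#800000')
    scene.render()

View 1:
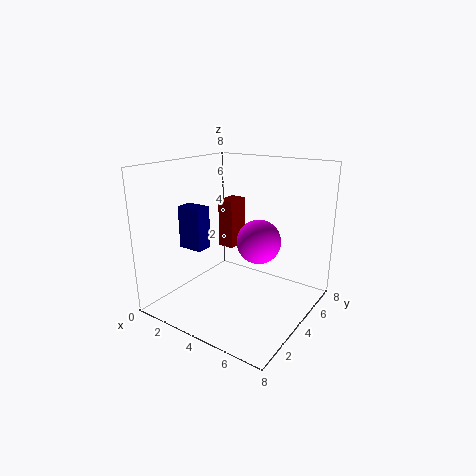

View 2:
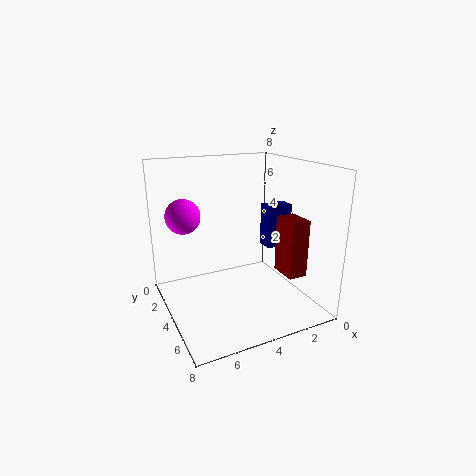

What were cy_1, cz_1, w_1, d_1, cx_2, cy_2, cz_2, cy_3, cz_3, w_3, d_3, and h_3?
cy_1 = 3, cz_1 = 3, w_1 = 1.5, d_1 = 1, cx_2 = 6.5, cy_2 = 2, cz_2 = 5, cy_3 = 5.5, cz_3 = 2.5, w_3 = 1, d_3 = 1.5, h_3 = 3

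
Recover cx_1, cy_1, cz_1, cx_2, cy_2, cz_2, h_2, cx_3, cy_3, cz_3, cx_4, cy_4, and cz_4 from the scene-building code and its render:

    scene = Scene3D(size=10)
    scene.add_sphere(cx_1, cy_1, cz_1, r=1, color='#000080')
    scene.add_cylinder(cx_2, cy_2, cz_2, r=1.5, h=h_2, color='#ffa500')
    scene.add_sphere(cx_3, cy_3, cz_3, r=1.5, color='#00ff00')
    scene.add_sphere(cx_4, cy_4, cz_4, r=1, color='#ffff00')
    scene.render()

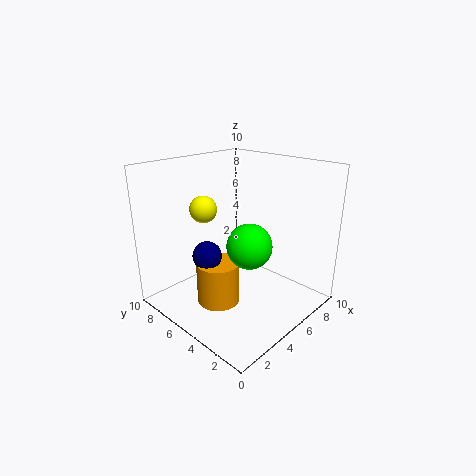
cx_1 = 3, cy_1 = 6, cz_1 = 4, cx_2 = 3.5, cy_2 = 5.5, cz_2 = 0.5, h_2 = 3, cx_3 = 4.5, cy_3 = 3.5, cz_3 = 5, cx_4 = 4.5, cy_4 = 8, cz_4 = 6.5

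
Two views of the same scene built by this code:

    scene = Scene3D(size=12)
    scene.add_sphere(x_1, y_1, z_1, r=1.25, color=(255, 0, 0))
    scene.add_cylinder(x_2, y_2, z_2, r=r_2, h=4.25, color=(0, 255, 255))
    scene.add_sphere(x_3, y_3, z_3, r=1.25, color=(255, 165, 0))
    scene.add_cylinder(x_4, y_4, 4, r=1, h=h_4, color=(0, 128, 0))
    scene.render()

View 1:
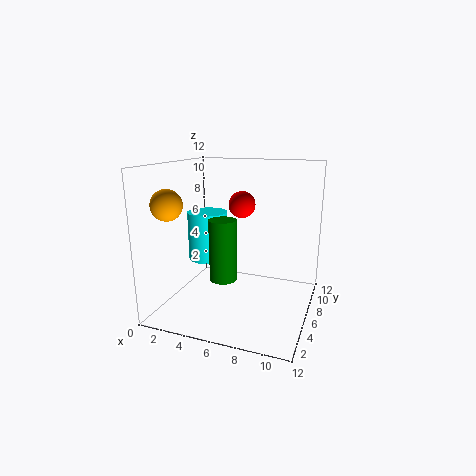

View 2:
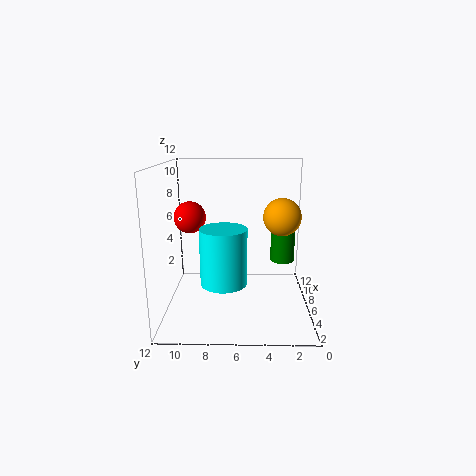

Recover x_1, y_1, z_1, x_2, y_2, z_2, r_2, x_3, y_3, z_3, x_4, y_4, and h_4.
x_1 = 5
y_1 = 9.75
z_1 = 8
x_2 = 2.75
y_2 = 7
z_2 = 3.5
r_2 = 1.75
x_3 = 1.25
y_3 = 3
z_3 = 9
x_4 = 6.25
y_4 = 2.25
h_4 = 4.5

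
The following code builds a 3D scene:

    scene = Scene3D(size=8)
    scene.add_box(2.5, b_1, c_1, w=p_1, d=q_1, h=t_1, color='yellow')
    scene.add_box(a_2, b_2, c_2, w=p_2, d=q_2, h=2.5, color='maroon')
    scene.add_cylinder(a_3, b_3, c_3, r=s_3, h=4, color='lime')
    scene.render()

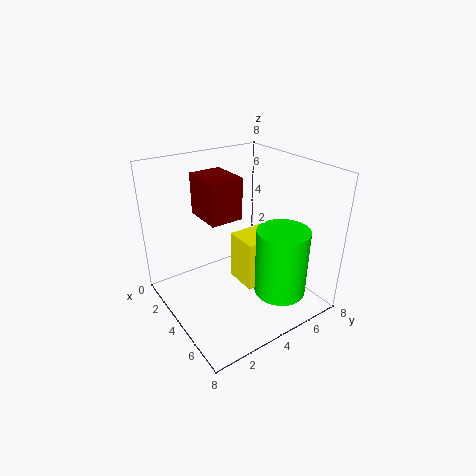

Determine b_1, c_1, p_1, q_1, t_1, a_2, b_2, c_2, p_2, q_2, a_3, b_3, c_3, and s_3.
b_1 = 4.5
c_1 = 0.5
p_1 = 2
q_1 = 2.5
t_1 = 3
a_2 = 0.5
b_2 = 3
c_2 = 4.5
p_2 = 2.5
q_2 = 2
a_3 = 5.5
b_3 = 6
c_3 = 0.5
s_3 = 1.5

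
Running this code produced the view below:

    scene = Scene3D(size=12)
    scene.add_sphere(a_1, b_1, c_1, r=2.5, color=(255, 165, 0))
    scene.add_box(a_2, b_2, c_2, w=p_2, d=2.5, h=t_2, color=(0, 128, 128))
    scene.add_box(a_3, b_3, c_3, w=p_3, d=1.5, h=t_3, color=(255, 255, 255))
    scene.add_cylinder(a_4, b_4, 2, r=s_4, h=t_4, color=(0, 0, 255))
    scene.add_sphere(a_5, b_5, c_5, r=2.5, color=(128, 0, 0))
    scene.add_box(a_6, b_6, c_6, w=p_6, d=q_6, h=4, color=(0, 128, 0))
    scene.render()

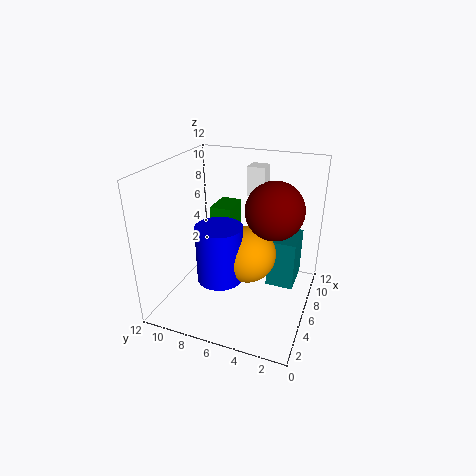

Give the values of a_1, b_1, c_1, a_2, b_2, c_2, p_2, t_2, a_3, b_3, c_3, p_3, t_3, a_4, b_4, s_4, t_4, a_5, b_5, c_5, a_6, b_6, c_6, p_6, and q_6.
a_1 = 7
b_1 = 5.5
c_1 = 4
a_2 = 8
b_2 = 1.5
c_2 = 0.5
p_2 = 3.5
t_2 = 4.5
a_3 = 8
b_3 = 4.5
c_3 = 9
p_3 = 1.5
t_3 = 2.5
a_4 = 5.5
b_4 = 7.5
s_4 = 2
t_4 = 5
a_5 = 8
b_5 = 3.5
c_5 = 8
a_6 = 9
b_6 = 8
c_6 = 3
p_6 = 3
q_6 = 2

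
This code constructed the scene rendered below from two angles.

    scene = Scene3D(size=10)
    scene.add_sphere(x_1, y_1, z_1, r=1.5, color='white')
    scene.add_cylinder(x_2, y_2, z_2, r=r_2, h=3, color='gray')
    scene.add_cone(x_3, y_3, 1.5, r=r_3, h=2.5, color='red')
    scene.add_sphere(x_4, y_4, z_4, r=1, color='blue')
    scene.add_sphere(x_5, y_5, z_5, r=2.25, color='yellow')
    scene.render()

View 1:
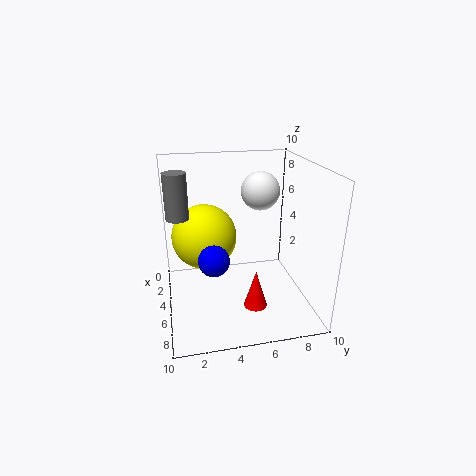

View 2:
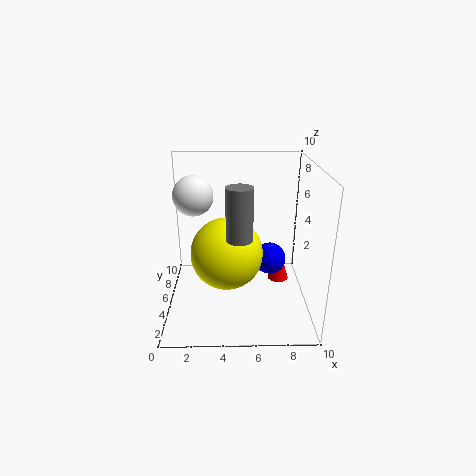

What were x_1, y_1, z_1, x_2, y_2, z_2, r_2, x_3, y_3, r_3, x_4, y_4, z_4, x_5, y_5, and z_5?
x_1 = 1.75
y_1 = 7.5
z_1 = 7.25
x_2 = 5
y_2 = 1
z_2 = 6.75
r_2 = 0.75
x_3 = 8
y_3 = 5.5
r_3 = 0.75
x_4 = 7
y_4 = 3
z_4 = 4.5
x_5 = 4.25
y_5 = 2.75
z_5 = 5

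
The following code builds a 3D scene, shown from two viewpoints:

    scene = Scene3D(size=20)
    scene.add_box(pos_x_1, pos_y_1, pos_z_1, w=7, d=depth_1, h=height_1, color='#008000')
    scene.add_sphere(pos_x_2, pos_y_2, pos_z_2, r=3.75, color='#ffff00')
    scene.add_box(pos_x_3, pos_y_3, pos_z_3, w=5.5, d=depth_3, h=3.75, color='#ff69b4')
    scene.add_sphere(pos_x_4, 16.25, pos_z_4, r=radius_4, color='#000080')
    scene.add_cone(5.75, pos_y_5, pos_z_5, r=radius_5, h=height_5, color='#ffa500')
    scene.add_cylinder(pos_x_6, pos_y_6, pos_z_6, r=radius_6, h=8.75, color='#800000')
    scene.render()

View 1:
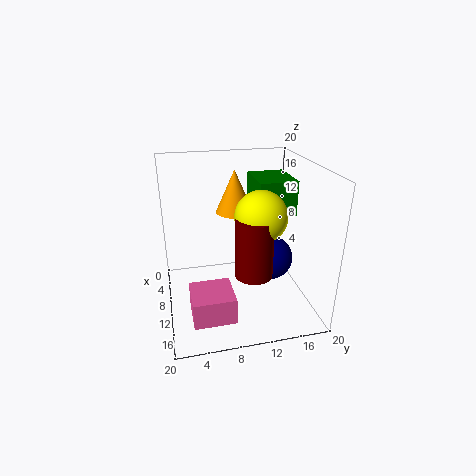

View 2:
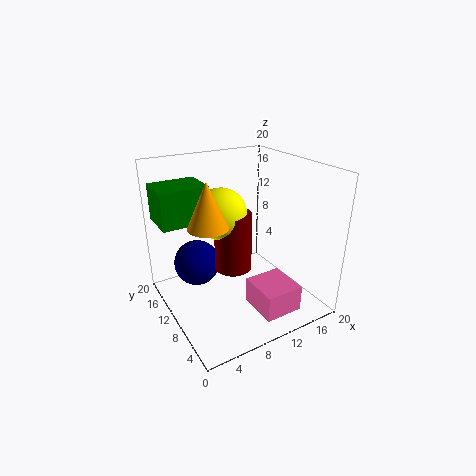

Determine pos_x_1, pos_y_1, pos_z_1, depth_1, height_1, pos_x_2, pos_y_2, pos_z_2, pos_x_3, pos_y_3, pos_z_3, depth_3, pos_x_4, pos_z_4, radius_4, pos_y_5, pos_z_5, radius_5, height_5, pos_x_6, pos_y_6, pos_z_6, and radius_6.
pos_x_1 = 0.75
pos_y_1 = 13.75
pos_z_1 = 11.5
depth_1 = 5.75
height_1 = 5.25
pos_x_2 = 9.25
pos_y_2 = 13.5
pos_z_2 = 12.5
pos_x_3 = 10.5
pos_y_3 = 2.75
pos_z_3 = 0.25
depth_3 = 5.75
pos_x_4 = 6.25
pos_z_4 = 4
radius_4 = 3.5
pos_y_5 = 10.5
pos_z_5 = 12.25
radius_5 = 2.75
height_5 = 6.25
pos_x_6 = 10.5
pos_y_6 = 12.25
pos_z_6 = 4
radius_6 = 2.75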